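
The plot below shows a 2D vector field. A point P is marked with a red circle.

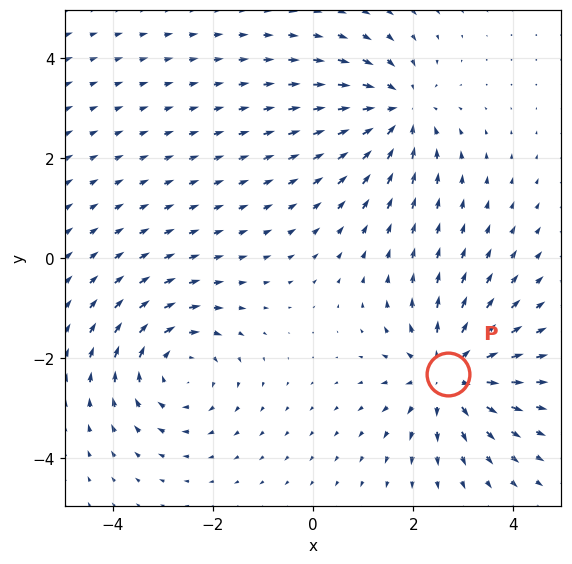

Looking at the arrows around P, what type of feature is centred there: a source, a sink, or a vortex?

At P (2.7, -2.3) the arrows spread outward. Divergence about +4, curl ≈0 — positive divergence with near-zero curl is a source.

source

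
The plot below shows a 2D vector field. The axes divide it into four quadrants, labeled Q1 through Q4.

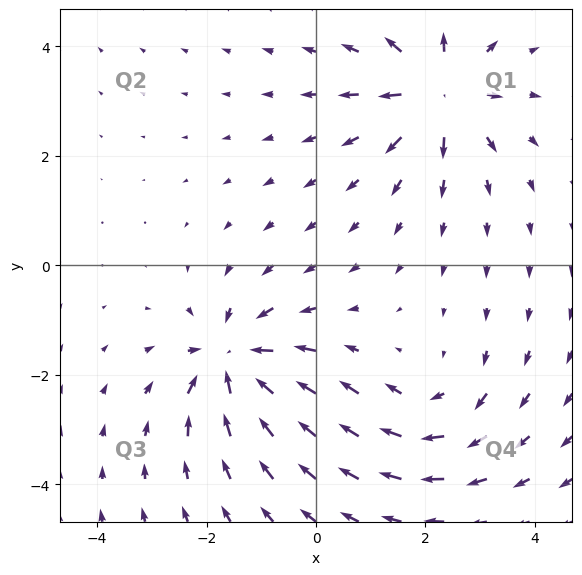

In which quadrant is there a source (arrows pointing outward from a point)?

Q1

The source sits at approximately (2.2, 3.2), which lies in quadrant Q1. The divergence there is about +6, positive as expected for a source.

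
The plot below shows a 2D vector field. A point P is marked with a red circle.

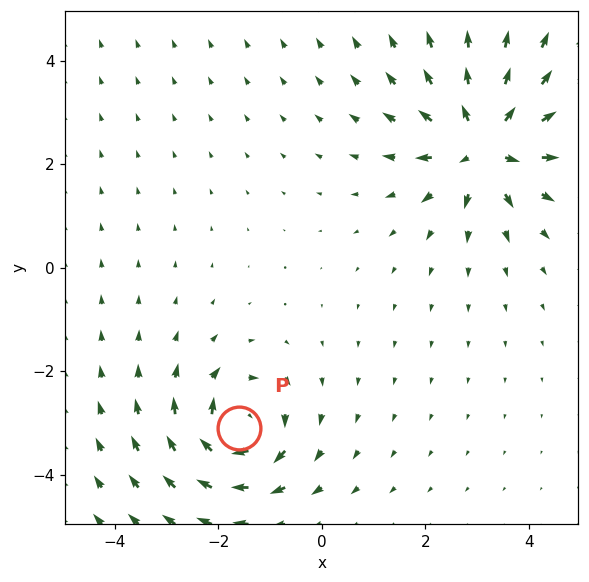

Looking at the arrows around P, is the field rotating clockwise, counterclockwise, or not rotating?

Near P at (-1.6, -3.1) the arrows circulate clockwise. The curl (z-component) there is about -5; negative curl means clockwise rotation.

clockwise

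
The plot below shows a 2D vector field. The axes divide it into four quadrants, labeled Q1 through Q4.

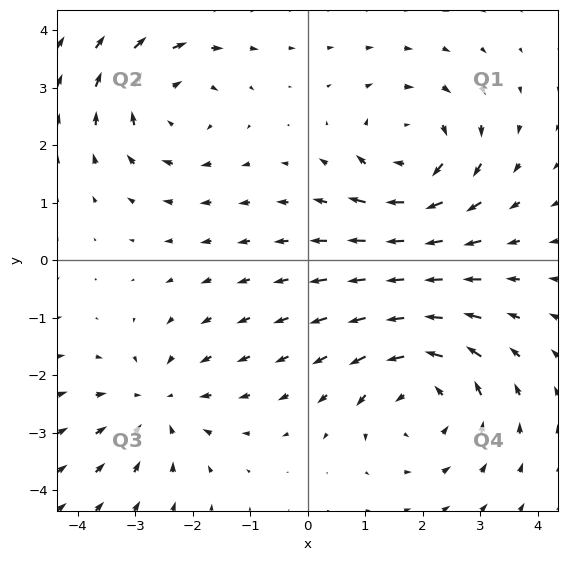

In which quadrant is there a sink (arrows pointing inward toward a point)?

The sink sits at approximately (-2.6, -2.5), which lies in quadrant Q3. The divergence there is about -4, negative as expected for a sink.

Q3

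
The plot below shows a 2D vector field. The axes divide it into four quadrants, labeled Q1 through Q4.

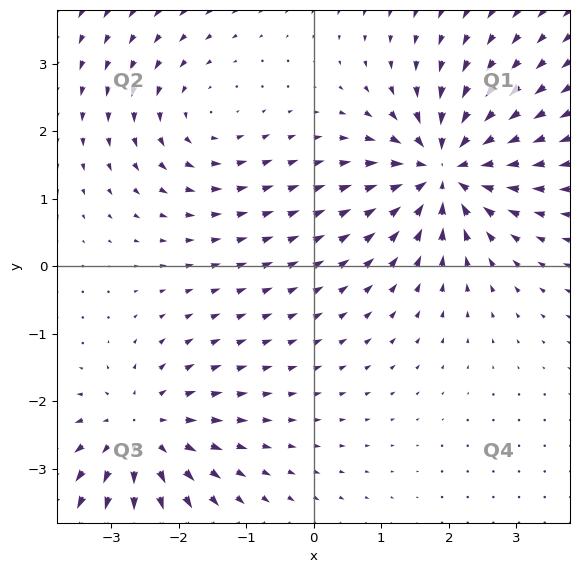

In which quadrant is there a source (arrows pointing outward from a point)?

Q3

The source sits at approximately (-2.6, -2.5), which lies in quadrant Q3. The divergence there is about +4, positive as expected for a source.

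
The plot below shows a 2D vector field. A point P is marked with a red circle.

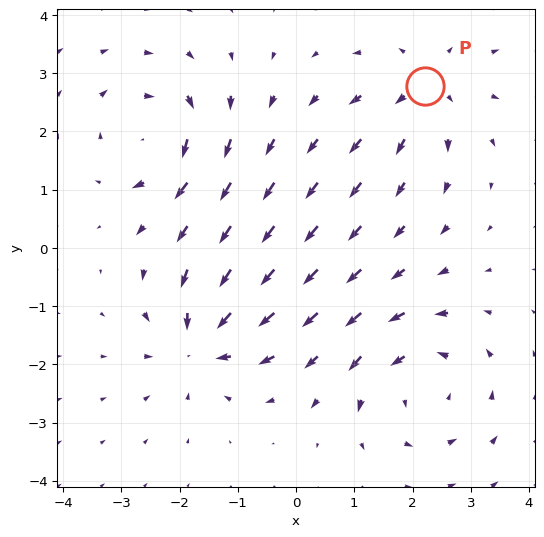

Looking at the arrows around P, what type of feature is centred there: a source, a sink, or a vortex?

At P (2.2, 2.8) the arrows spread outward. Divergence about +4, curl ≈0 — positive divergence with near-zero curl is a source.

source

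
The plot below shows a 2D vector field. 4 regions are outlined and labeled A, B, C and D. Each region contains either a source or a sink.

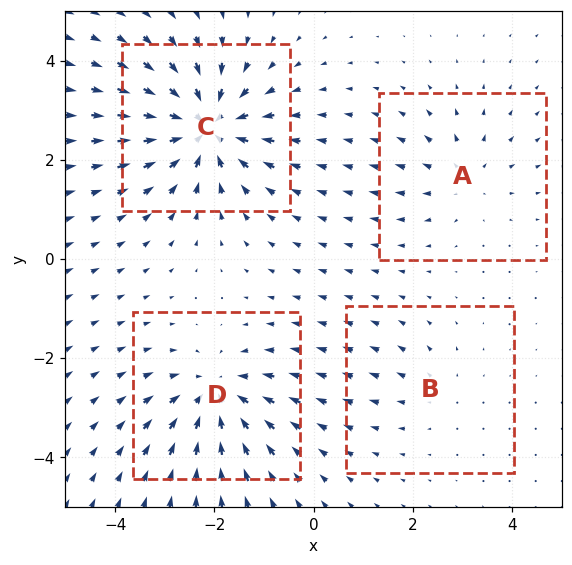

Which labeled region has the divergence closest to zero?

Divergence at each region's feature centre — A: about +3, B: about +2, C: about -8, D: about -6. Region B is closest to zero.

B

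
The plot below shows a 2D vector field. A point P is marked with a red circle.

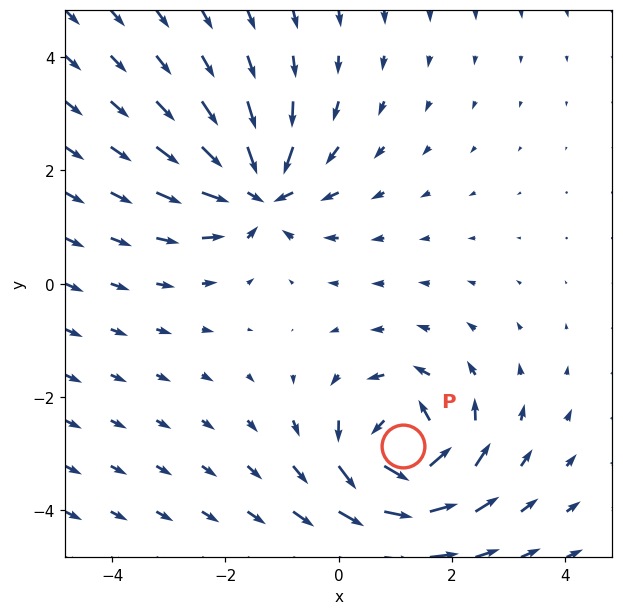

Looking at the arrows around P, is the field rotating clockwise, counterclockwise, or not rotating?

Near P at (1.1, -2.9) the arrows circulate counterclockwise. The curl (z-component) there is about +5; positive curl means counterclockwise rotation.

counterclockwise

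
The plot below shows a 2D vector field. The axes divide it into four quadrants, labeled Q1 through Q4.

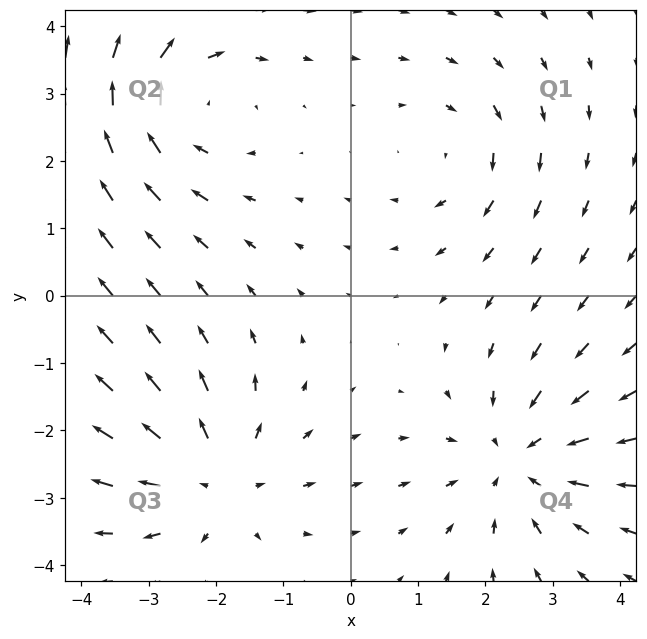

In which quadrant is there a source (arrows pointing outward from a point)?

Q3

The source sits at approximately (-2.0, -2.7), which lies in quadrant Q3. The divergence there is about +4, positive as expected for a source.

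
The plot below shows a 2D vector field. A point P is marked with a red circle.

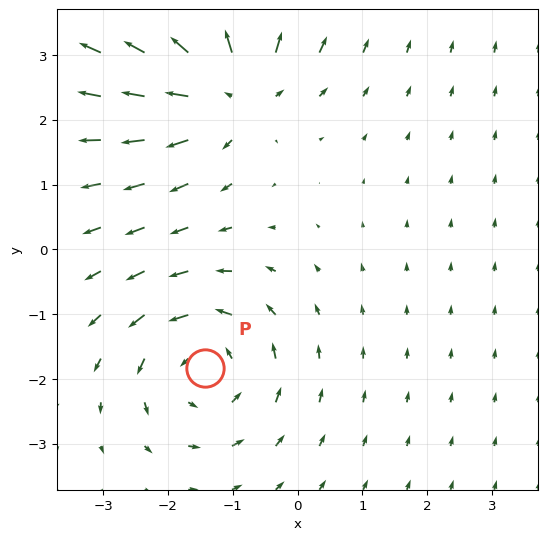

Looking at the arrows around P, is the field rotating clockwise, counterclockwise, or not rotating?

counterclockwise

Near P at (-1.4, -1.8) the arrows circulate counterclockwise. The curl (z-component) there is about +4; positive curl means counterclockwise rotation.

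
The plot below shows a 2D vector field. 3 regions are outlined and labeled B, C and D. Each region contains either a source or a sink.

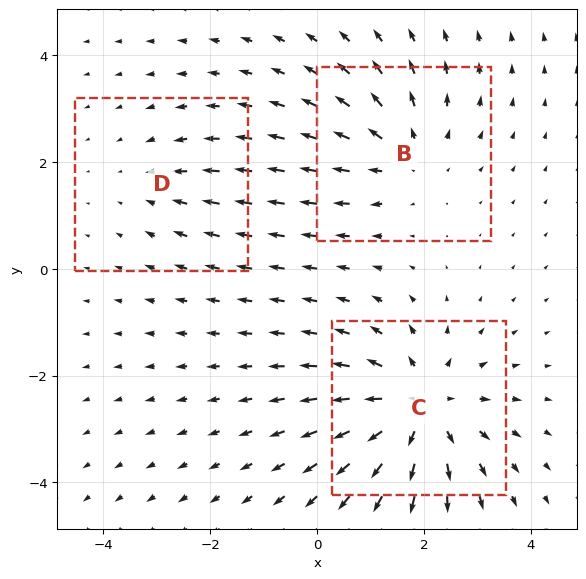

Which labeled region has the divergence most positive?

C

Divergence at each region's feature centre — B: about +3, C: about +4, D: about -2. Region C is most positive.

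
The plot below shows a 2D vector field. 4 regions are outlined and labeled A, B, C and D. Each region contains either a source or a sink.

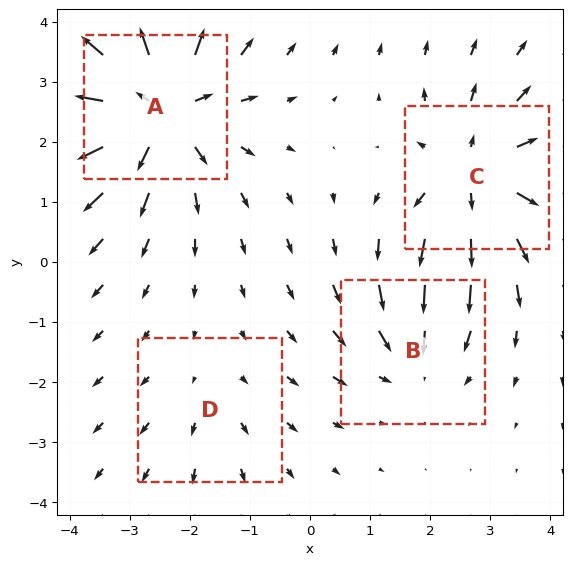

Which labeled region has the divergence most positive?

Divergence at each region's feature centre — A: about +7, B: about -3, C: about +5, D: about +2. Region A is most positive.

A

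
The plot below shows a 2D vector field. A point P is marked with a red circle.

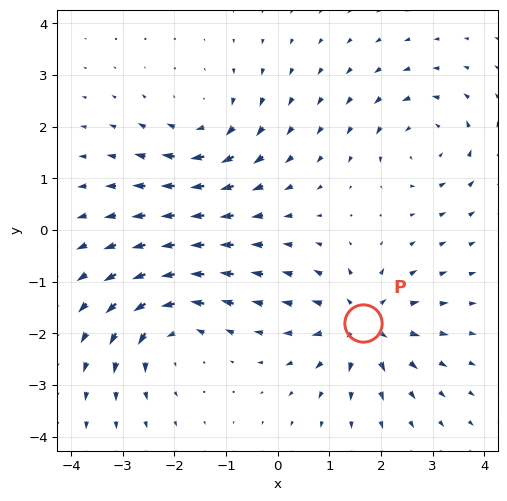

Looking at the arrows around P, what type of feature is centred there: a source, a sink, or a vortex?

At P (1.6, -1.8) the arrows spread outward. Divergence about +6, curl ≈0 — positive divergence with near-zero curl is a source.

source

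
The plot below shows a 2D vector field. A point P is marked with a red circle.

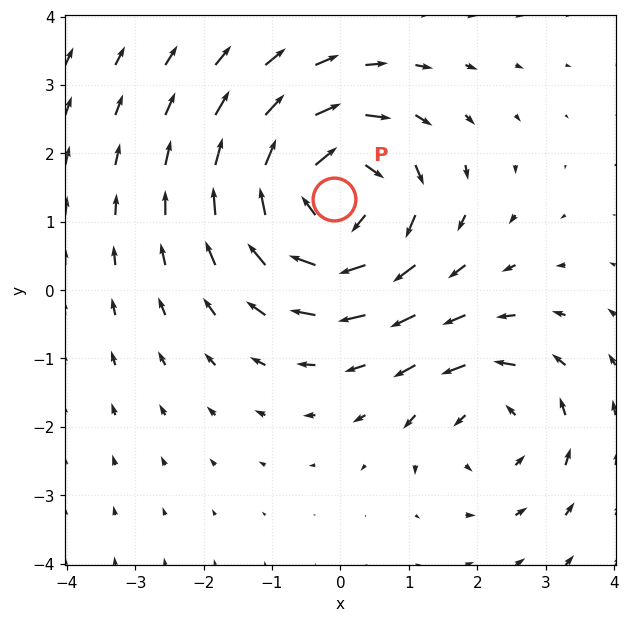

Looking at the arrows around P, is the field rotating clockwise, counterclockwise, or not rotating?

Near P at (-0.1, 1.3) the arrows circulate clockwise. The curl (z-component) there is about -4; negative curl means clockwise rotation.

clockwise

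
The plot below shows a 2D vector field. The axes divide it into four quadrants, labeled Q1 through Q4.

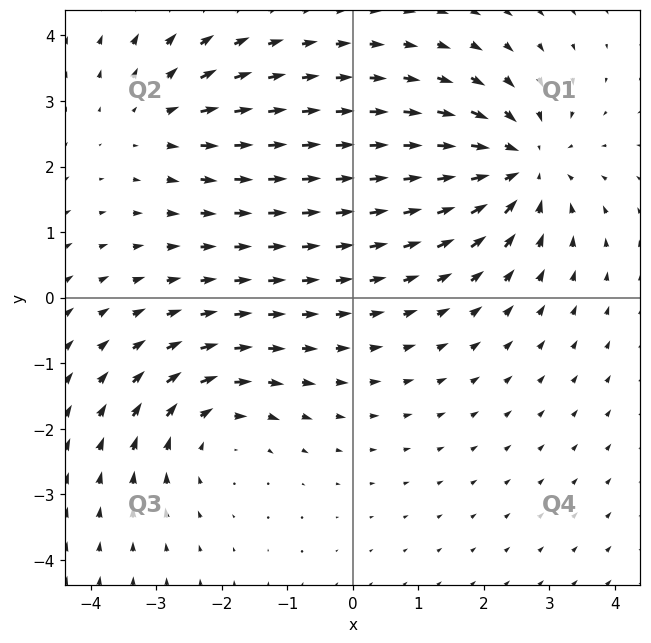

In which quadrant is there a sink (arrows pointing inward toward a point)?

The sink sits at approximately (2.6, 2.0), which lies in quadrant Q1. The divergence there is about -5, negative as expected for a sink.

Q1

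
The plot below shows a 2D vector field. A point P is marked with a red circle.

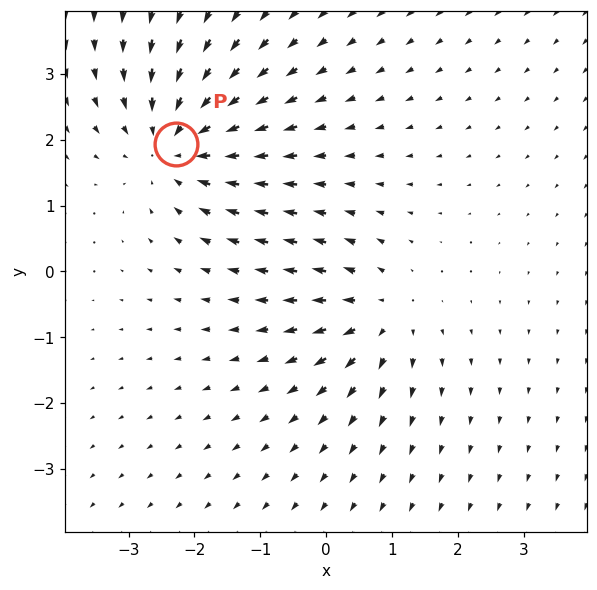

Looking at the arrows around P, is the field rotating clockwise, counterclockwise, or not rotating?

Near P at (-2.3, 1.9) the arrows show no circulation. The curl there is ≈0.

not rotating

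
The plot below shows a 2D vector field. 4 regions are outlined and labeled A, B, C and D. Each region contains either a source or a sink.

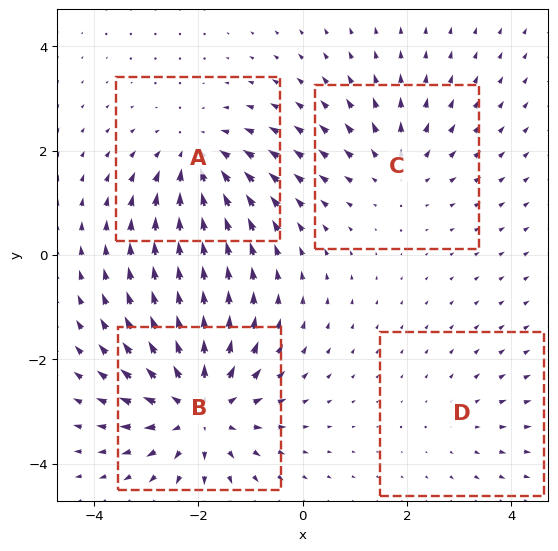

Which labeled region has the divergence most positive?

B

Divergence at each region's feature centre — A: about -4, B: about +6, C: about +3, D: about +2. Region B is most positive.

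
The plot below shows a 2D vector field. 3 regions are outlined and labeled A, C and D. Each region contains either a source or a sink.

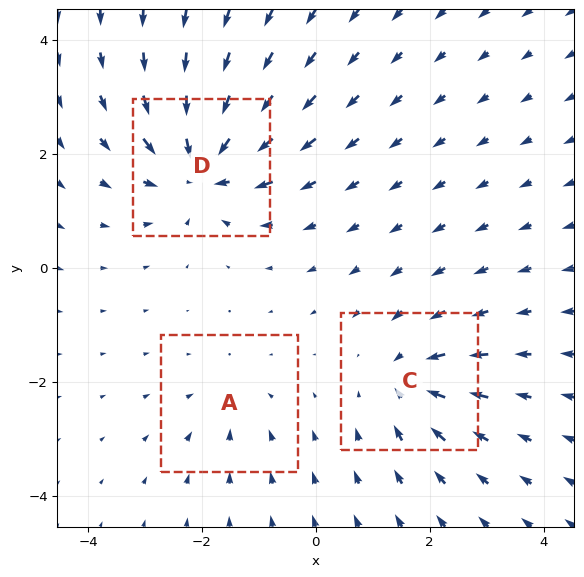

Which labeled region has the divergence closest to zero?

Divergence at each region's feature centre — A: about -2, C: about -4, D: about -6. Region A is closest to zero.

A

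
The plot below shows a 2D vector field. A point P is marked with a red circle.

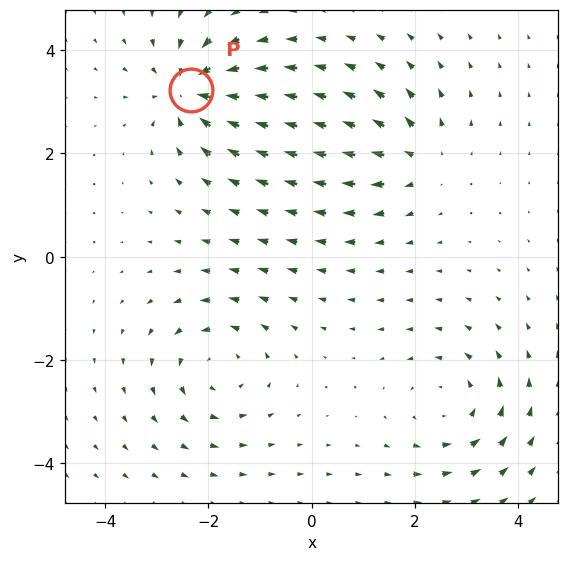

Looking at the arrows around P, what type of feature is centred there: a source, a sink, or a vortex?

sink

At P (-2.3, 3.2) the arrows converge inward. Divergence about -7, curl ≈0 — negative divergence with near-zero curl is a sink.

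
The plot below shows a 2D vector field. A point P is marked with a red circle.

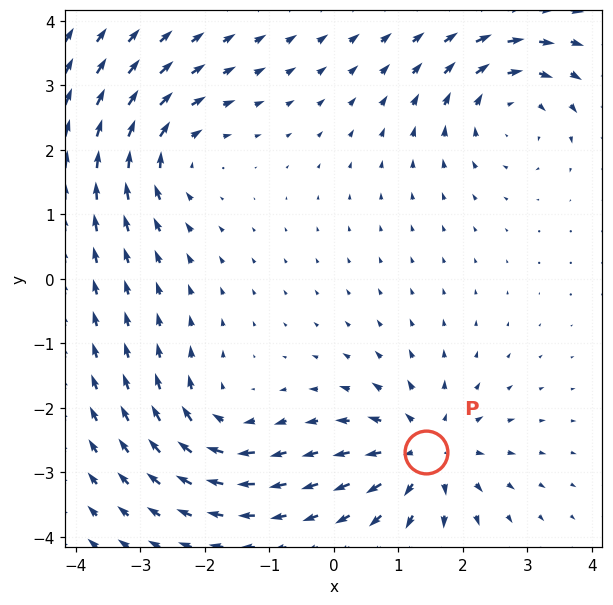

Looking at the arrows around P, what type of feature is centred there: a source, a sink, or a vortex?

source

At P (1.4, -2.7) the arrows spread outward. Divergence about +6, curl ≈0 — positive divergence with near-zero curl is a source.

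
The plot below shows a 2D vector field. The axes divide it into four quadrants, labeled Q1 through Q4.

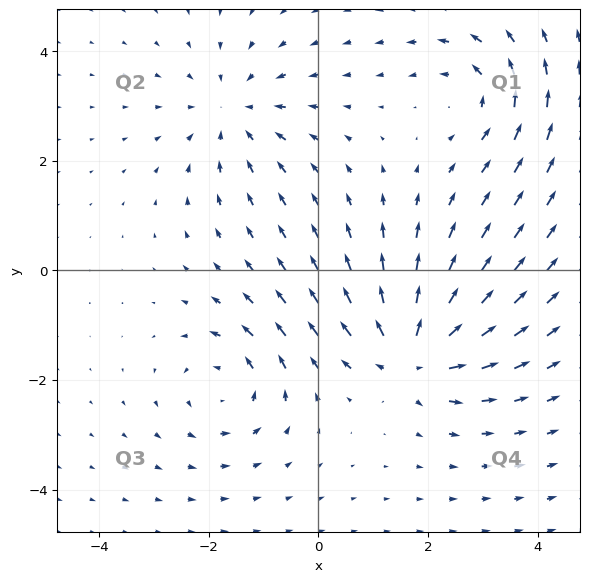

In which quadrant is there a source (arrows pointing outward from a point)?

Q4

The source sits at approximately (1.7, -1.5), which lies in quadrant Q4. The divergence there is about +6, positive as expected for a source.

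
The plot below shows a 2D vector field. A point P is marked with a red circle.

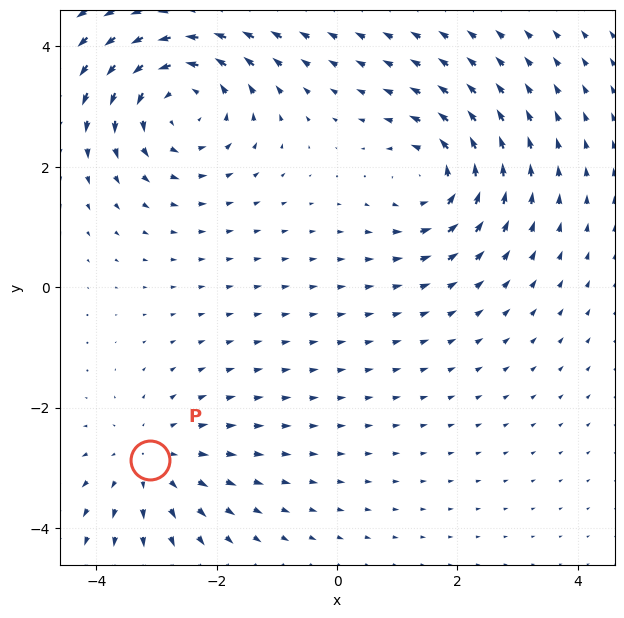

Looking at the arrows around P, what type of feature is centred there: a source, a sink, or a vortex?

source

At P (-3.1, -2.9) the arrows spread outward. Divergence about +3, curl ≈0 — positive divergence with near-zero curl is a source.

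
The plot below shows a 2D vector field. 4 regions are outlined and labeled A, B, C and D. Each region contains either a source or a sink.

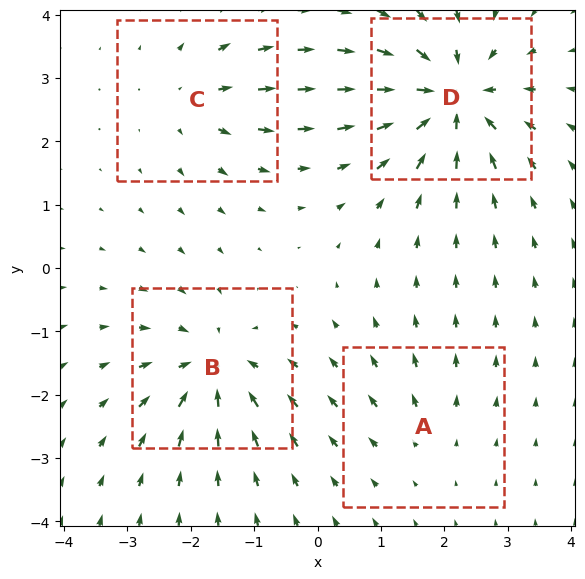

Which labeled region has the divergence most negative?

D

Divergence at each region's feature centre — A: about +2, B: about -6, C: about +4, D: about -8. Region D is most negative.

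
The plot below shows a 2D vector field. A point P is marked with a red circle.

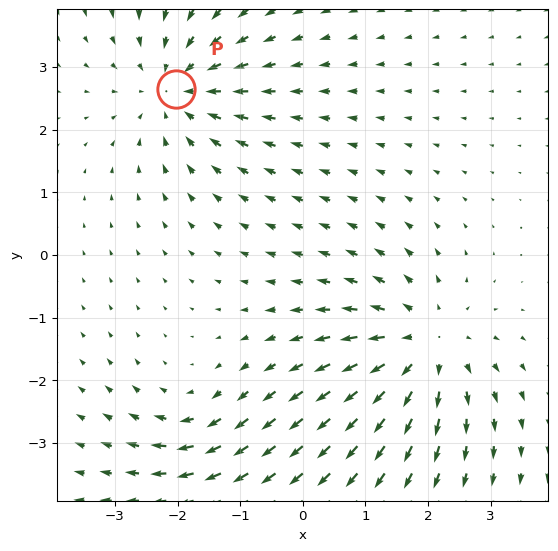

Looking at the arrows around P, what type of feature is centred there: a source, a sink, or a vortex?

sink

At P (-2.0, 2.7) the arrows converge inward. Divergence about -4, curl ≈0 — negative divergence with near-zero curl is a sink.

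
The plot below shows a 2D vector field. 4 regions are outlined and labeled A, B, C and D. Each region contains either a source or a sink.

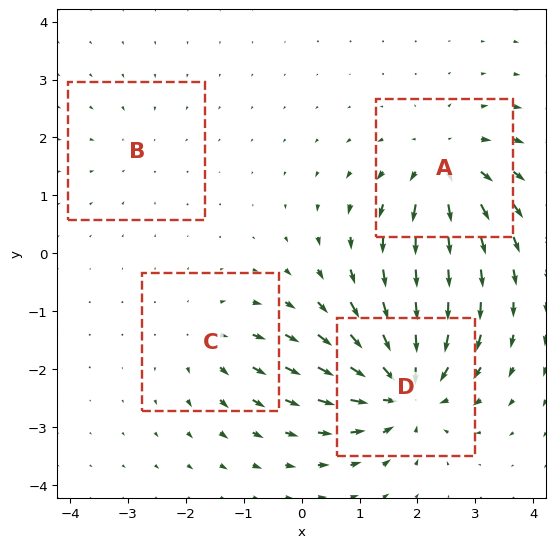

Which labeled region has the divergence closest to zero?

B

Divergence at each region's feature centre — A: about +6, B: about -2, C: about +4, D: about -8. Region B is closest to zero.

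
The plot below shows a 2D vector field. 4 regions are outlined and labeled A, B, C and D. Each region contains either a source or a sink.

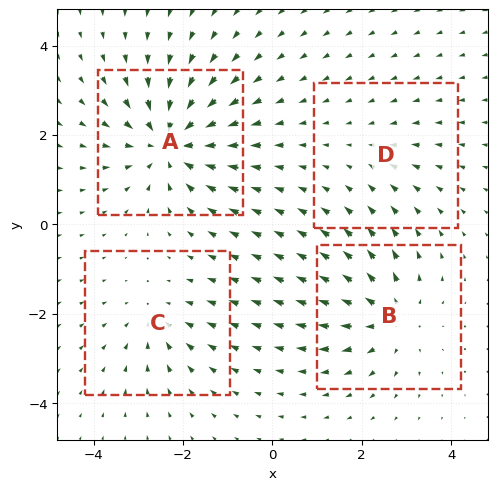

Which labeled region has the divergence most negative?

A

Divergence at each region's feature centre — A: about -6, B: about +5, C: about -3, D: about -2. Region A is most negative.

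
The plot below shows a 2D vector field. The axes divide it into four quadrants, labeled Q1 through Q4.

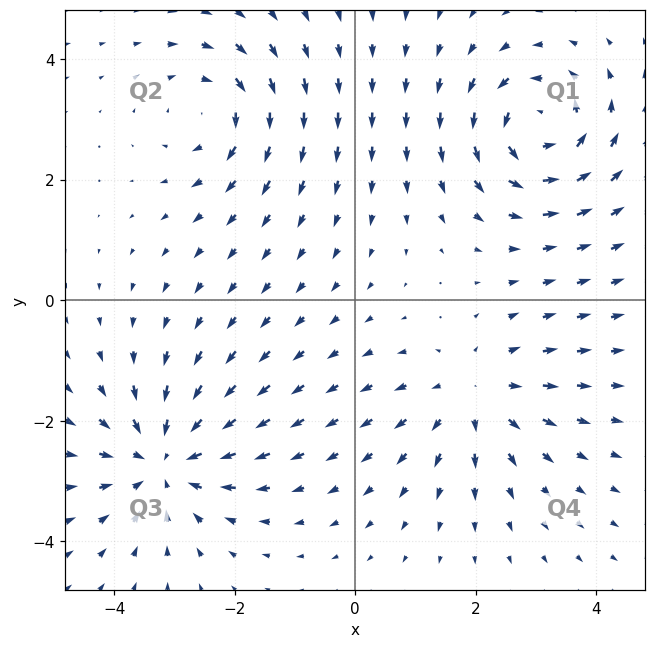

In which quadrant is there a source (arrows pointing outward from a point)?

The source sits at approximately (2.0, -1.6), which lies in quadrant Q4. The divergence there is about +4, positive as expected for a source.

Q4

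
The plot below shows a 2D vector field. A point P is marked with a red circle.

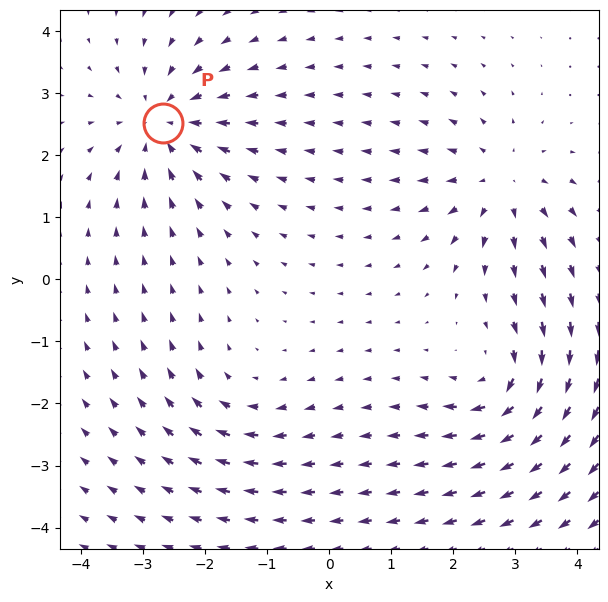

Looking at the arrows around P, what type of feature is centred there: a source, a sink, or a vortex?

sink

At P (-2.7, 2.5) the arrows converge inward. Divergence about -5, curl ≈0 — negative divergence with near-zero curl is a sink.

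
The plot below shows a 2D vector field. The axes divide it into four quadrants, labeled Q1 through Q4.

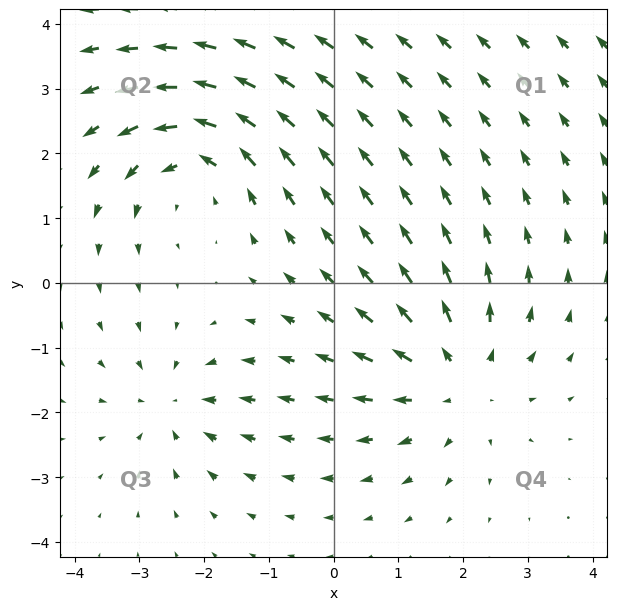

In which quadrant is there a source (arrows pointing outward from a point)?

Q4

The source sits at approximately (1.9, -1.5), which lies in quadrant Q4. The divergence there is about +4, positive as expected for a source.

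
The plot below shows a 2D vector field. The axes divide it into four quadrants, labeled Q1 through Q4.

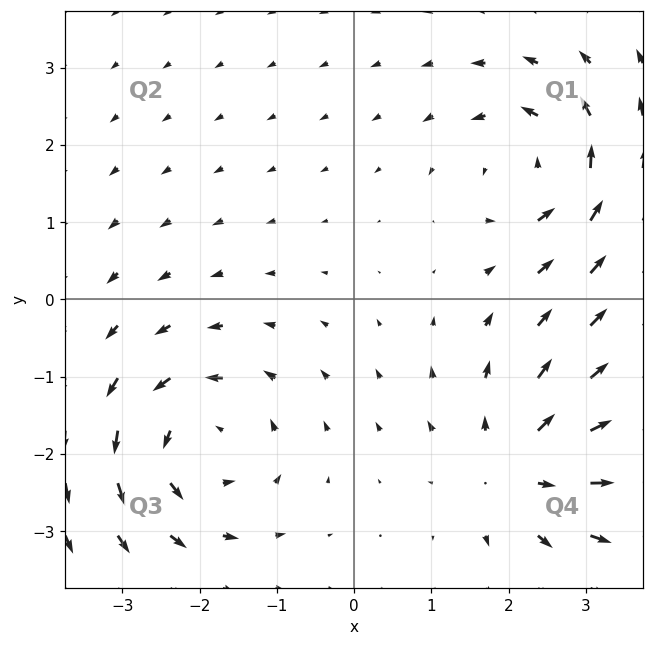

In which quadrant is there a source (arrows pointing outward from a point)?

Q4

The source sits at approximately (2.1, -2.2), which lies in quadrant Q4. The divergence there is about +4, positive as expected for a source.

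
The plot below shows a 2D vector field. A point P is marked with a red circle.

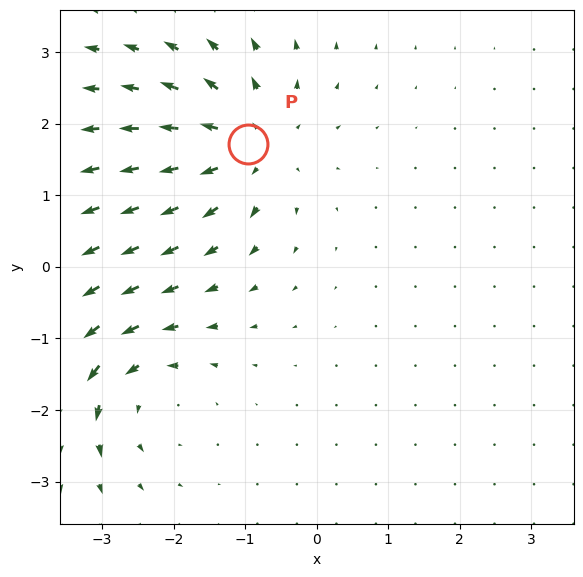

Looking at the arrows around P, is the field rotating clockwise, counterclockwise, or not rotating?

Near P at (-1.0, 1.7) the arrows show no circulation. The curl there is ≈0.

not rotating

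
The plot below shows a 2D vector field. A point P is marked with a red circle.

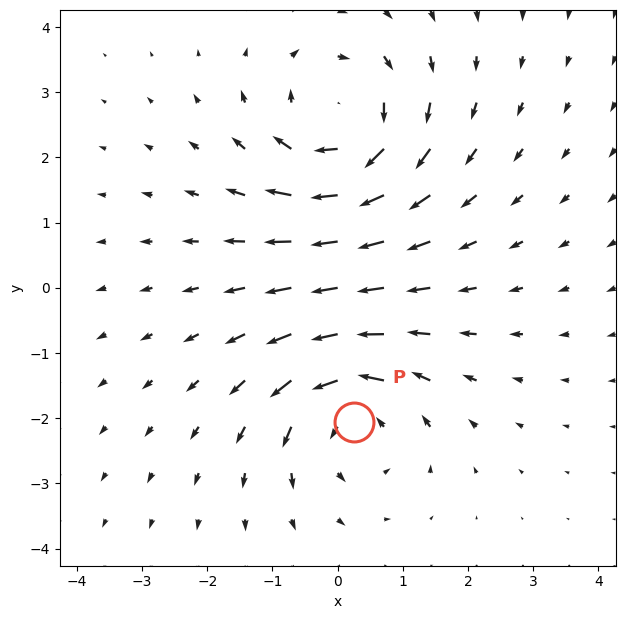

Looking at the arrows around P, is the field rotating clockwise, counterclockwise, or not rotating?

Near P at (0.2, -2.1) the arrows circulate counterclockwise. The curl (z-component) there is about +4; positive curl means counterclockwise rotation.

counterclockwise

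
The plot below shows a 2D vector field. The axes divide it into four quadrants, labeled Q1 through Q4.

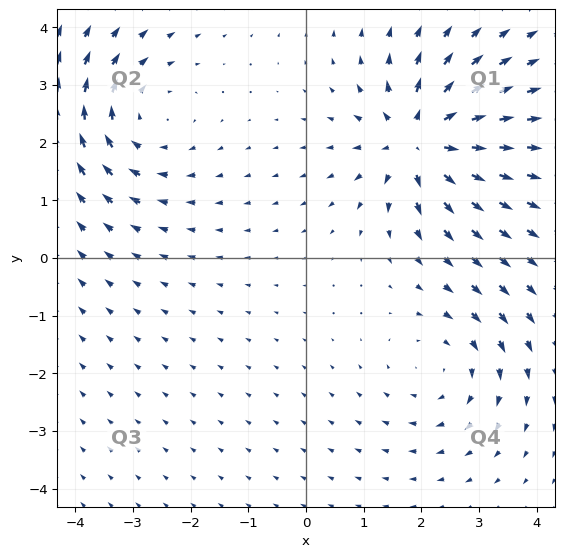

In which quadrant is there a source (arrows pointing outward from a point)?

Q1

The source sits at approximately (2.0, 2.0), which lies in quadrant Q1. The divergence there is about +5, positive as expected for a source.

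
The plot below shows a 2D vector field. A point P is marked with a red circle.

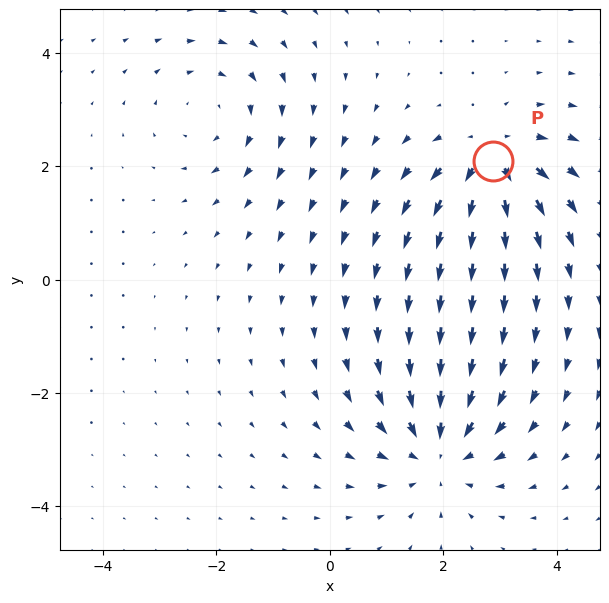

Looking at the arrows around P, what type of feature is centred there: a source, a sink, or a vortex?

source

At P (2.9, 2.1) the arrows spread outward. Divergence about +6, curl ≈0 — positive divergence with near-zero curl is a source.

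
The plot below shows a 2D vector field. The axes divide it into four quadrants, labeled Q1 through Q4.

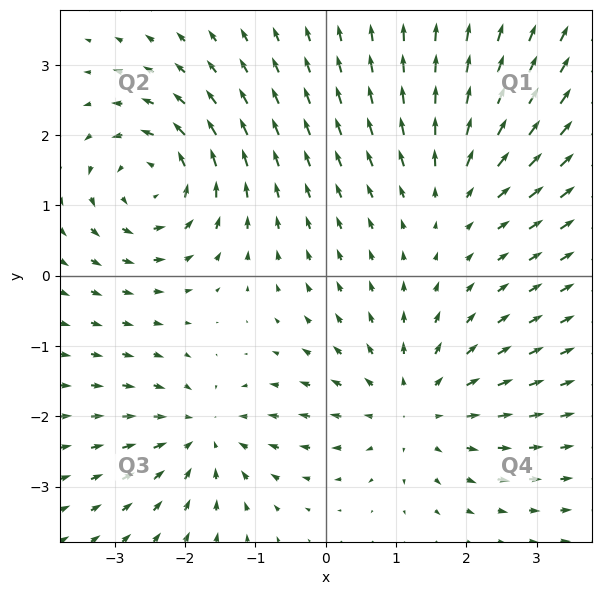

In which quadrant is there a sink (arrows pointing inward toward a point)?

The sink sits at approximately (-1.7, -2.3), which lies in quadrant Q3. The divergence there is about -4, negative as expected for a sink.

Q3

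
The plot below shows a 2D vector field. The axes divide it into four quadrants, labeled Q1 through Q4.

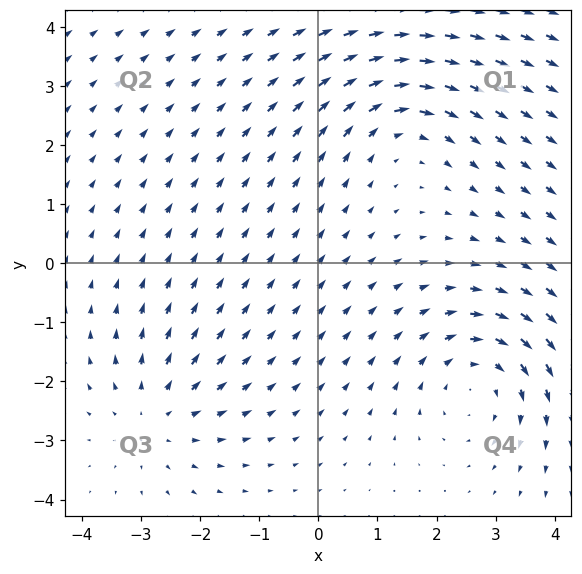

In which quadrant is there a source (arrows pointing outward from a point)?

Q3

The source sits at approximately (-2.8, -2.6), which lies in quadrant Q3. The divergence there is about +3, positive as expected for a source.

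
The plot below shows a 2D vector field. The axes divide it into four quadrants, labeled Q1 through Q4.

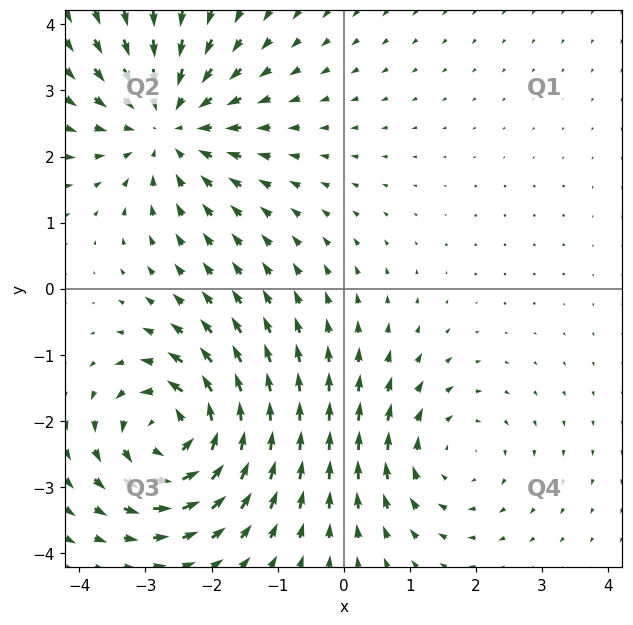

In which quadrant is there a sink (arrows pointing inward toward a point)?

The sink sits at approximately (-2.7, 2.5), which lies in quadrant Q2. The divergence there is about -3, negative as expected for a sink.

Q2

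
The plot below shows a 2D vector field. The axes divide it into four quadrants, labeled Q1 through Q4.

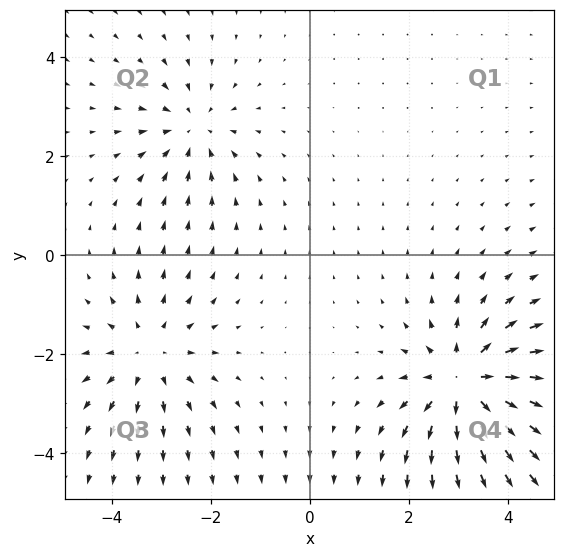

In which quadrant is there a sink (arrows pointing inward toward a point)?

The sink sits at approximately (-2.4, 2.5), which lies in quadrant Q2. The divergence there is about -3, negative as expected for a sink.

Q2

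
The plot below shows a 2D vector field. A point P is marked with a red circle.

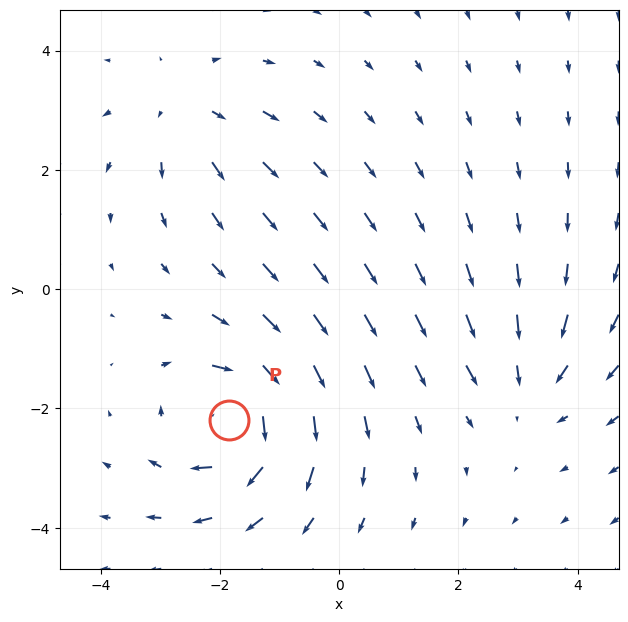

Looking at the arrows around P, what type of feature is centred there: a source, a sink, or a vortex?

vortex

At P (-1.8, -2.2) the arrows circulate clockwise. Divergence ≈0, curl about -6 — near-zero divergence with nonzero curl is a vortex.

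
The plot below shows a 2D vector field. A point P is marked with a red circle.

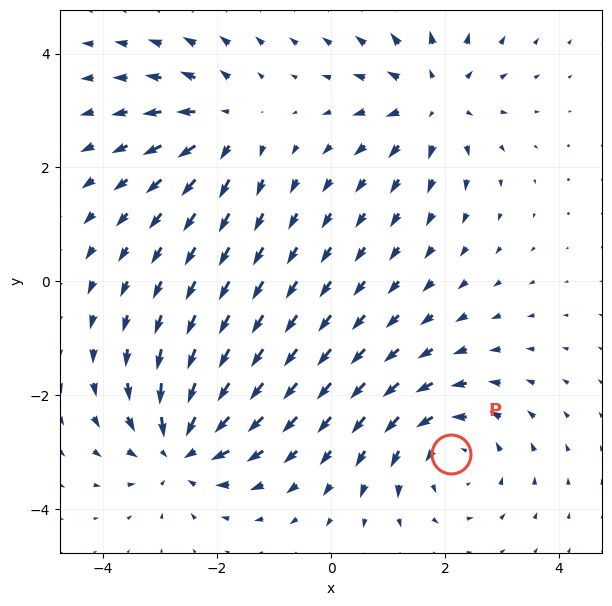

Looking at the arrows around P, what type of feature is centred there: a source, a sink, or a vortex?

vortex

At P (2.1, -3.0) the arrows circulate counterclockwise. Divergence ≈0, curl about +4 — near-zero divergence with nonzero curl is a vortex.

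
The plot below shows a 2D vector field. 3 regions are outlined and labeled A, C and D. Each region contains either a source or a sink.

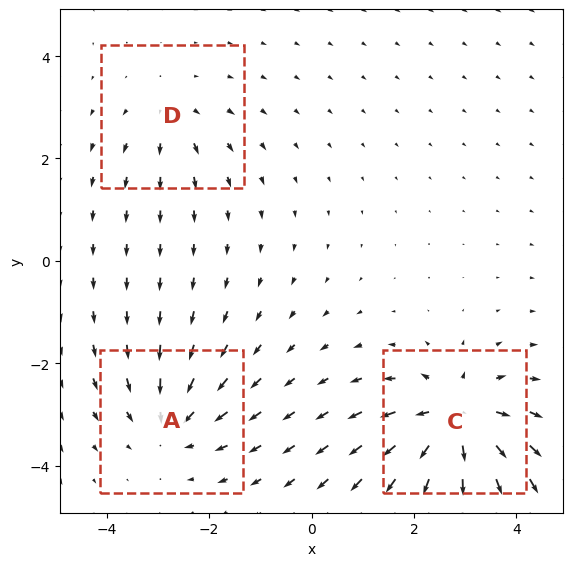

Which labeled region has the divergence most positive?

C

Divergence at each region's feature centre — A: about -3, C: about +6, D: about +2. Region C is most positive.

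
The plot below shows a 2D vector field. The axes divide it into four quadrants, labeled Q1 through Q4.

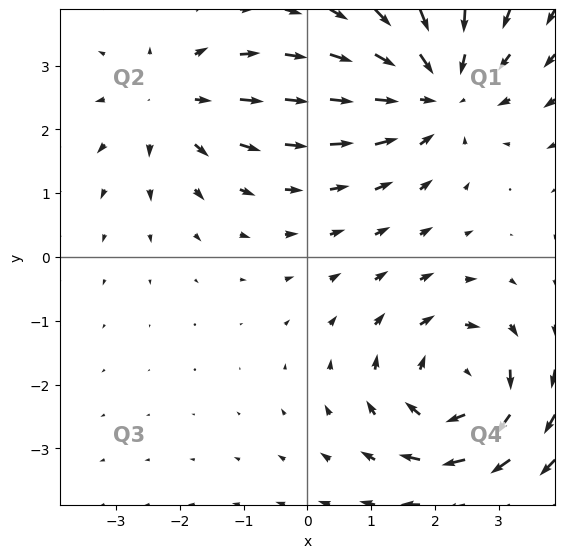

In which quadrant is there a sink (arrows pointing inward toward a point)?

Q1

The sink sits at approximately (2.0, 2.6), which lies in quadrant Q1. The divergence there is about -4, negative as expected for a sink.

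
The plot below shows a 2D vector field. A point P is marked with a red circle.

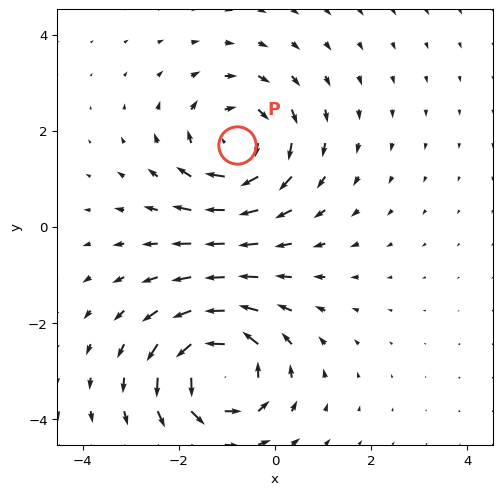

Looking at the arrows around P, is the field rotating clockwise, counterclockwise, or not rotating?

clockwise

Near P at (-0.8, 1.7) the arrows circulate clockwise. The curl (z-component) there is about -4; negative curl means clockwise rotation.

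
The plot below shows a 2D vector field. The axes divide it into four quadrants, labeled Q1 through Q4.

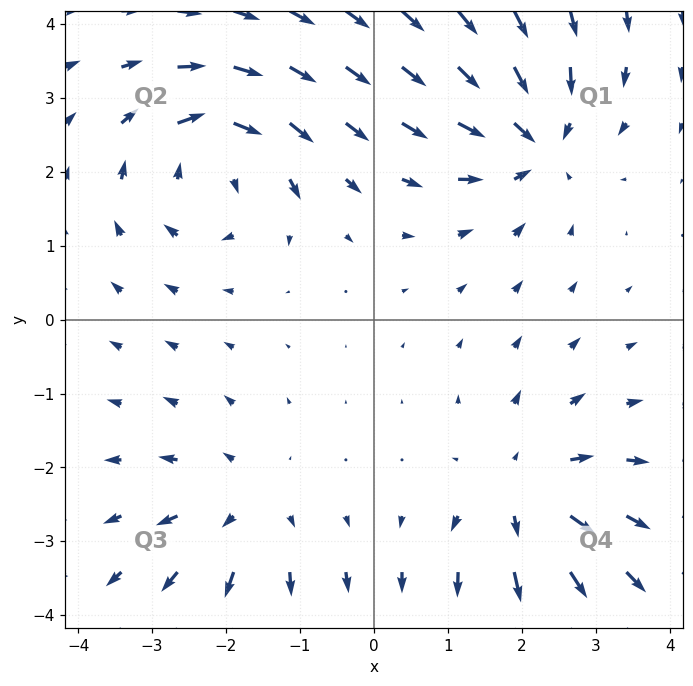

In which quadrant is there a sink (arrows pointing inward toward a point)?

Q1

The sink sits at approximately (2.2, 2.4), which lies in quadrant Q1. The divergence there is about -5, negative as expected for a sink.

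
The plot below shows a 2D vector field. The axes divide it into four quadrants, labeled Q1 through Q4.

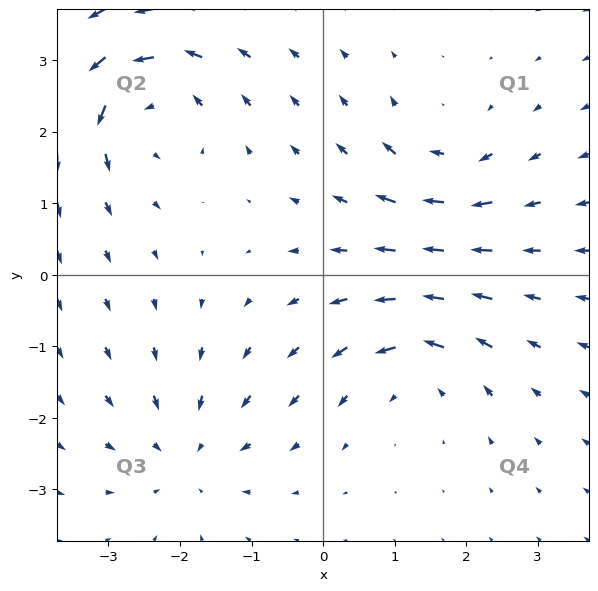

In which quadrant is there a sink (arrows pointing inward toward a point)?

Q3

The sink sits at approximately (-1.9, -2.5), which lies in quadrant Q3. The divergence there is about -3, negative as expected for a sink.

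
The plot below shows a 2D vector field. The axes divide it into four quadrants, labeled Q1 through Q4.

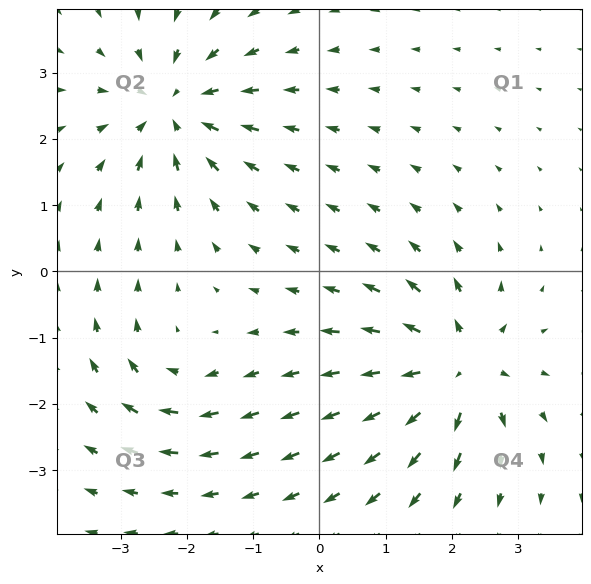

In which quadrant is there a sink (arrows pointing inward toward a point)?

The sink sits at approximately (-2.2, 2.5), which lies in quadrant Q2. The divergence there is about -5, negative as expected for a sink.

Q2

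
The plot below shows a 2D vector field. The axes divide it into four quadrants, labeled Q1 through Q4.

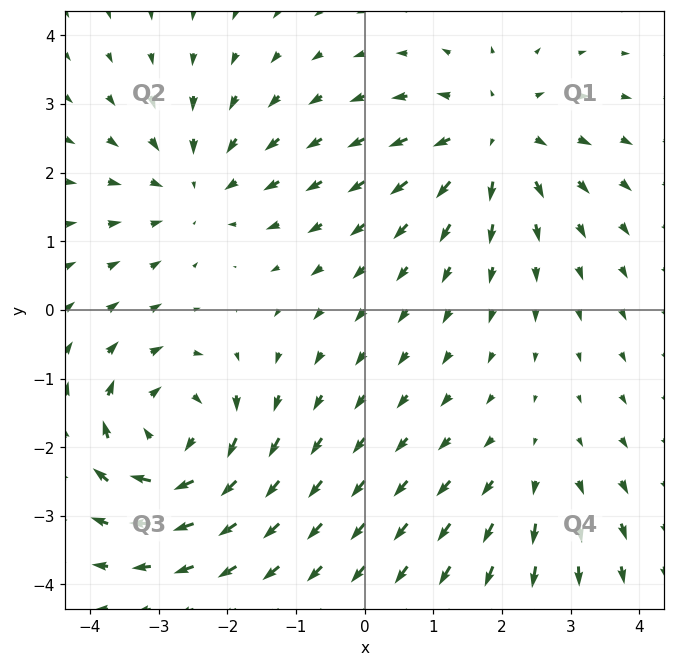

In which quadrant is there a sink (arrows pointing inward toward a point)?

Q2

The sink sits at approximately (-2.4, 1.8), which lies in quadrant Q2. The divergence there is about -3, negative as expected for a sink.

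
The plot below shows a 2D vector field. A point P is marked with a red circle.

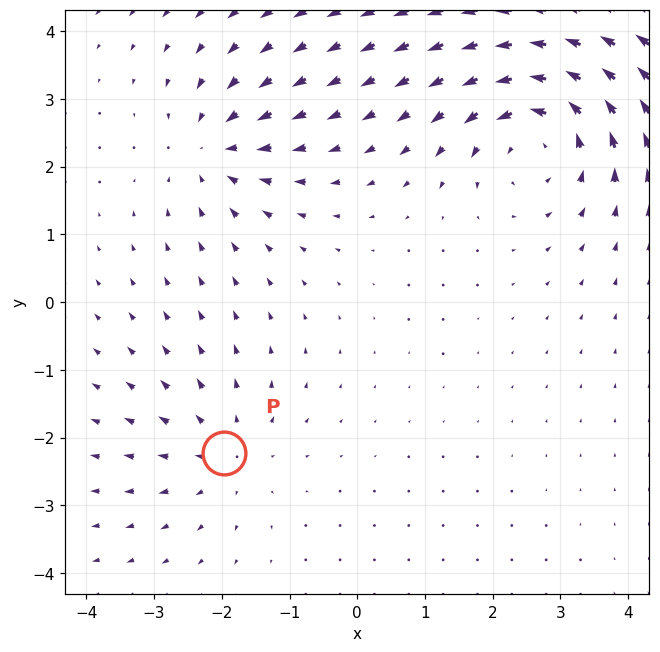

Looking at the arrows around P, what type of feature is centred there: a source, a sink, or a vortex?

source

At P (-2.0, -2.2) the arrows spread outward. Divergence about +3, curl ≈0 — positive divergence with near-zero curl is a source.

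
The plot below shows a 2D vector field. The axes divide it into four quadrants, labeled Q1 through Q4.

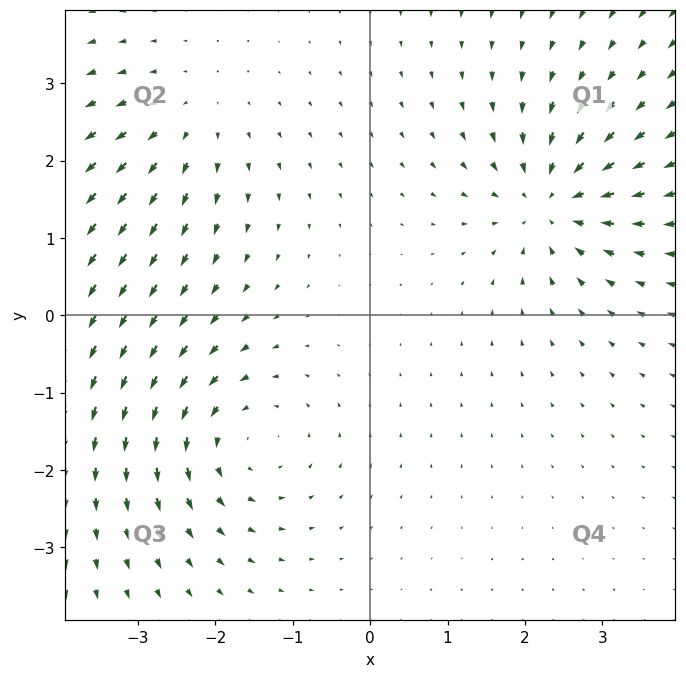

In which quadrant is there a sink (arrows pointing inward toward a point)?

Q1

The sink sits at approximately (2.3, 1.5), which lies in quadrant Q1. The divergence there is about -5, negative as expected for a sink.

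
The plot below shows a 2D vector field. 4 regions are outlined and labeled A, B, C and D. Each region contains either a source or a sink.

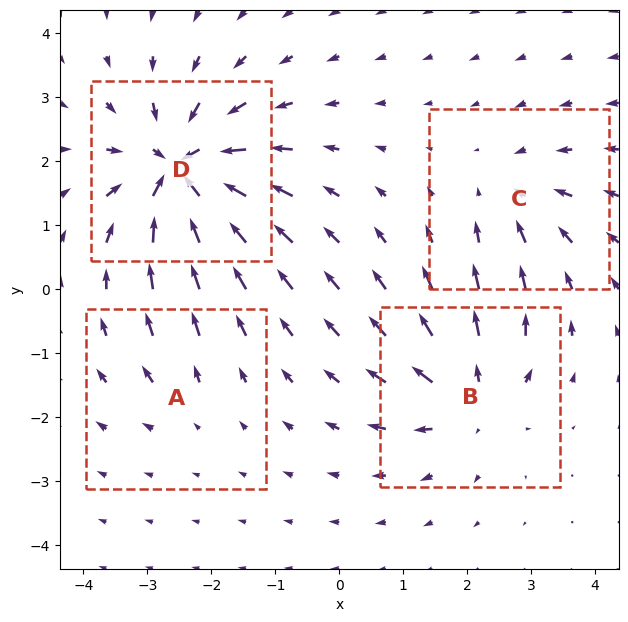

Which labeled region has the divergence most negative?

Divergence at each region's feature centre — A: about +2, B: about +6, C: about -4, D: about -9. Region D is most negative.

D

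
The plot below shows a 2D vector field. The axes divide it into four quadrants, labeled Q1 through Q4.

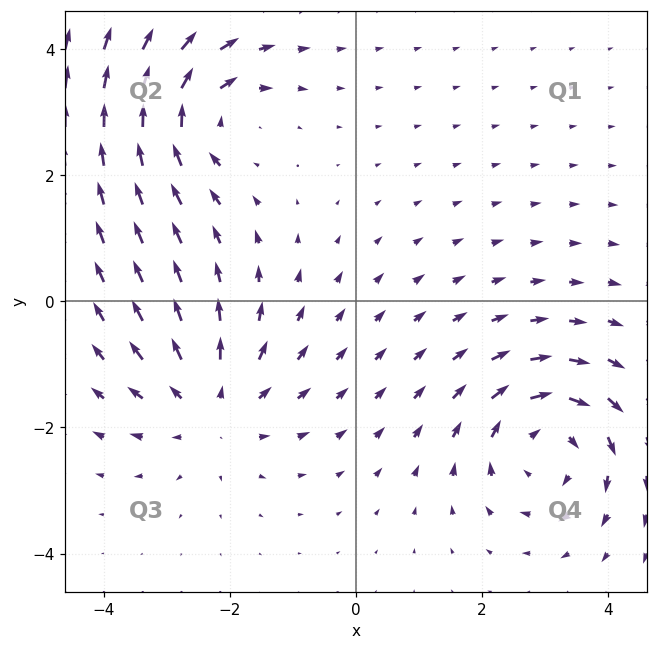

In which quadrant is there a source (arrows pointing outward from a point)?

The source sits at approximately (-2.3, -1.7), which lies in quadrant Q3. The divergence there is about +3, positive as expected for a source.

Q3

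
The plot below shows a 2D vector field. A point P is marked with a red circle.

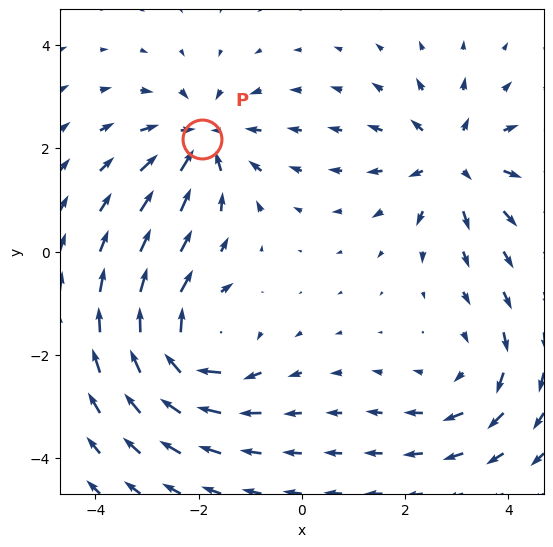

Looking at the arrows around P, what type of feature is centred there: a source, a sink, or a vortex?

sink

At P (-1.9, 2.2) the arrows converge inward. Divergence about -5, curl ≈0 — negative divergence with near-zero curl is a sink.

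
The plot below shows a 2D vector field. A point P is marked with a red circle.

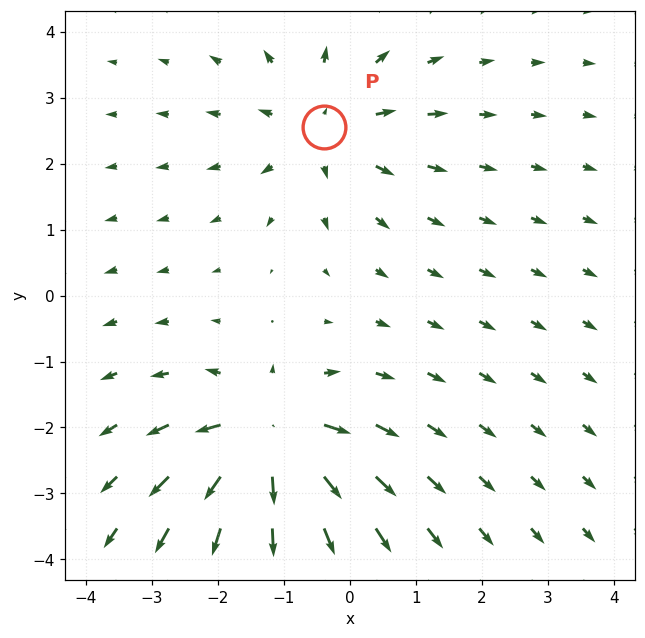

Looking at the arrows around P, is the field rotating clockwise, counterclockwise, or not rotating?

not rotating

Near P at (-0.4, 2.6) the arrows show no circulation. The curl there is ≈0.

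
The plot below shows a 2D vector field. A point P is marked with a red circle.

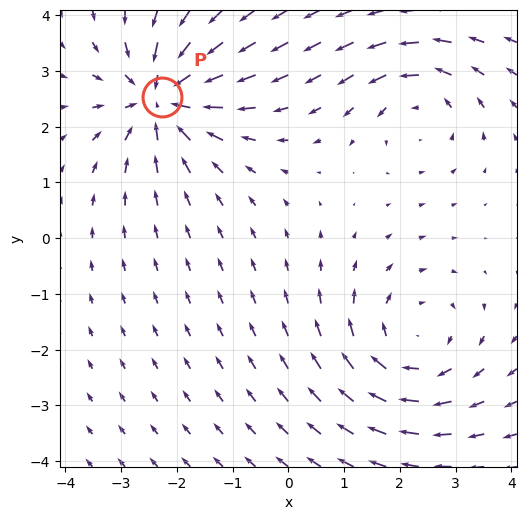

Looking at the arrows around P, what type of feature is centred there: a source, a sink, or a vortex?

At P (-2.3, 2.5) the arrows converge inward. Divergence about -4, curl ≈0 — negative divergence with near-zero curl is a sink.

sink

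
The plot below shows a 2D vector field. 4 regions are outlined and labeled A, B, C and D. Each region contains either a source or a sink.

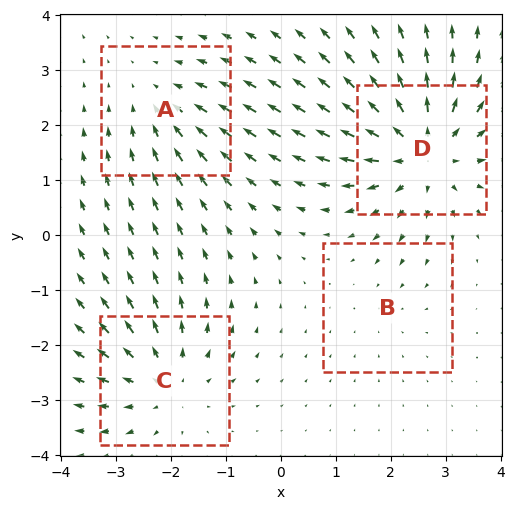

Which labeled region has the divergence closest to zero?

B

Divergence at each region's feature centre — A: about -3, B: about -2, C: about +4, D: about +6. Region B is closest to zero.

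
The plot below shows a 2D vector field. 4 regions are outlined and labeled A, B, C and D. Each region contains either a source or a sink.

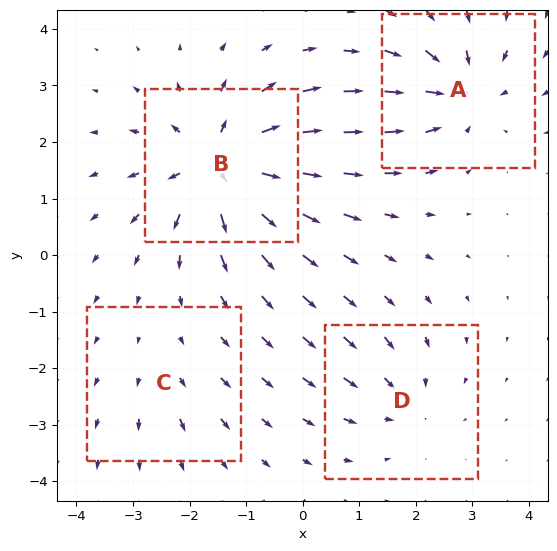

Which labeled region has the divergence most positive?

B

Divergence at each region's feature centre — A: about -5, B: about +8, C: about +2, D: about -4. Region B is most positive.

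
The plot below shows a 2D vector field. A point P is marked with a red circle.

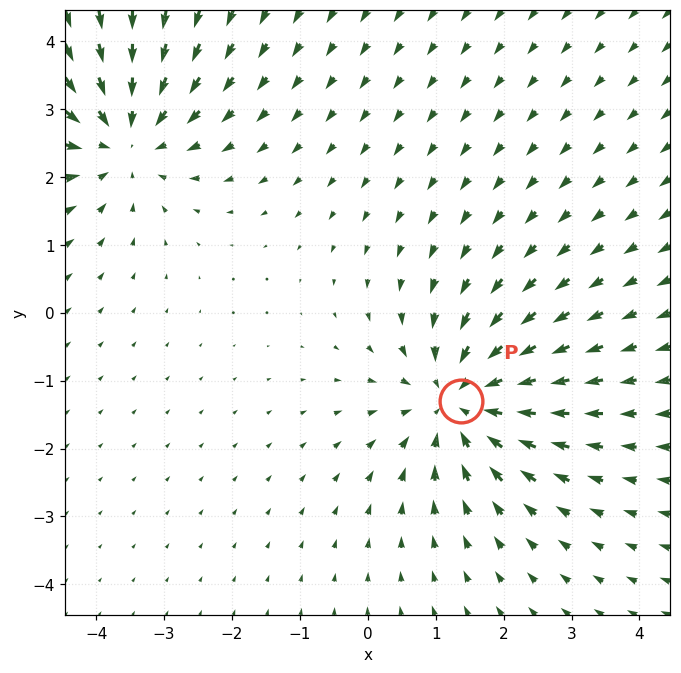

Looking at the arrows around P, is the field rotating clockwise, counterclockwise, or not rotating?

not rotating

Near P at (1.4, -1.3) the arrows show no circulation. The curl there is ≈0.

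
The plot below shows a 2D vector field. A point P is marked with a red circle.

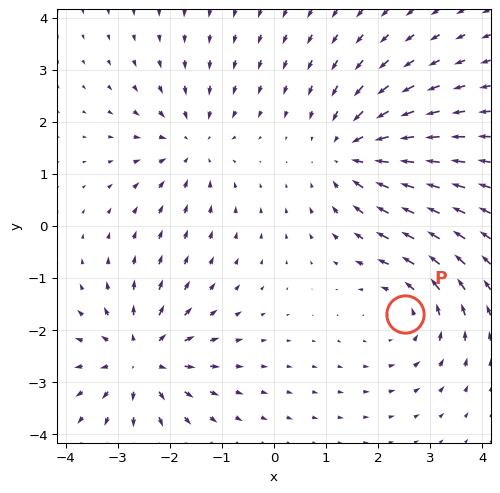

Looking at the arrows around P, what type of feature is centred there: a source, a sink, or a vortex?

vortex

At P (2.5, -1.7) the arrows circulate counterclockwise. Divergence ≈0, curl about +3 — near-zero divergence with nonzero curl is a vortex.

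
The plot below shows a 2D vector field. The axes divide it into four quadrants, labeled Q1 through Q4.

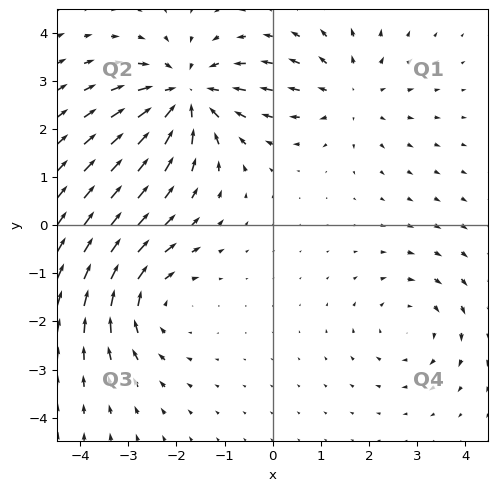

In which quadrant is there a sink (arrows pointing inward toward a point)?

Q2

The sink sits at approximately (-1.8, 2.7), which lies in quadrant Q2. The divergence there is about -5, negative as expected for a sink.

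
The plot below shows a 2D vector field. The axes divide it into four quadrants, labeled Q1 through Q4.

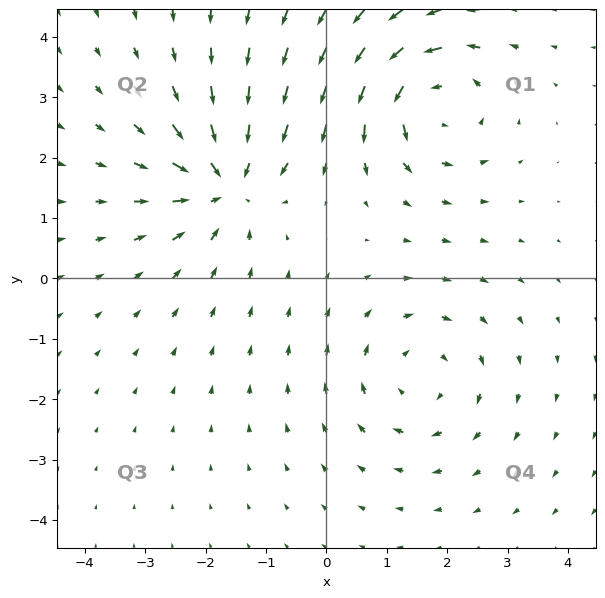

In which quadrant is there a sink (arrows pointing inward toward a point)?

Q2

The sink sits at approximately (-1.7, 1.6), which lies in quadrant Q2. The divergence there is about -4, negative as expected for a sink.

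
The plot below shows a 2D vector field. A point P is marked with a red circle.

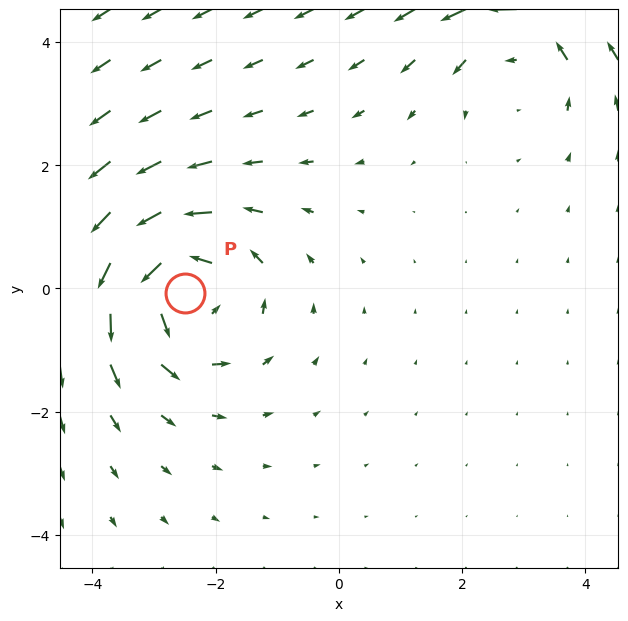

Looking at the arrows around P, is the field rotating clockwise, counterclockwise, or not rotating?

counterclockwise

Near P at (-2.5, -0.1) the arrows circulate counterclockwise. The curl (z-component) there is about +5; positive curl means counterclockwise rotation.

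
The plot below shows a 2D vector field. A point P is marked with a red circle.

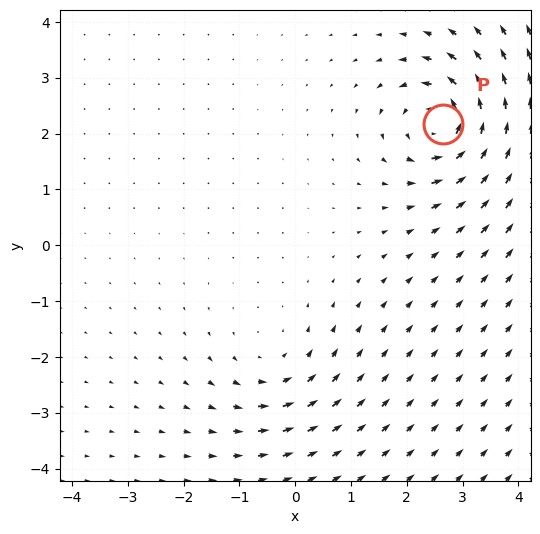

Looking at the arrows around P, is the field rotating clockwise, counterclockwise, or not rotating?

Near P at (2.6, 2.2) the arrows circulate counterclockwise. The curl (z-component) there is about +7; positive curl means counterclockwise rotation.

counterclockwise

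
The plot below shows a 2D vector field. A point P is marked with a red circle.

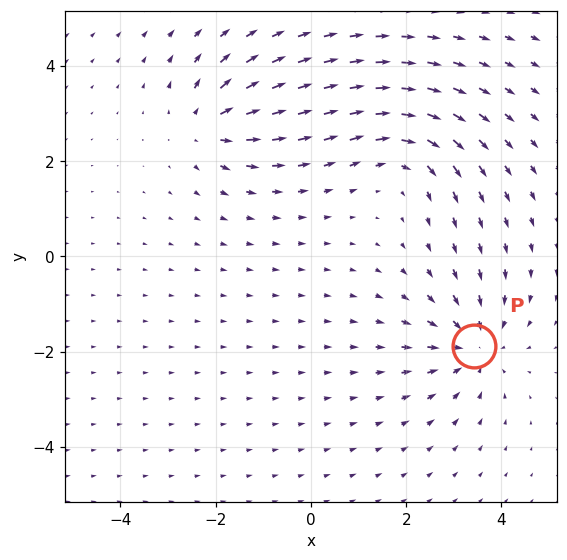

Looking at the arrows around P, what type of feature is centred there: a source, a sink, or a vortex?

At P (3.4, -1.9) the arrows converge inward. Divergence about -4, curl ≈0 — negative divergence with near-zero curl is a sink.

sink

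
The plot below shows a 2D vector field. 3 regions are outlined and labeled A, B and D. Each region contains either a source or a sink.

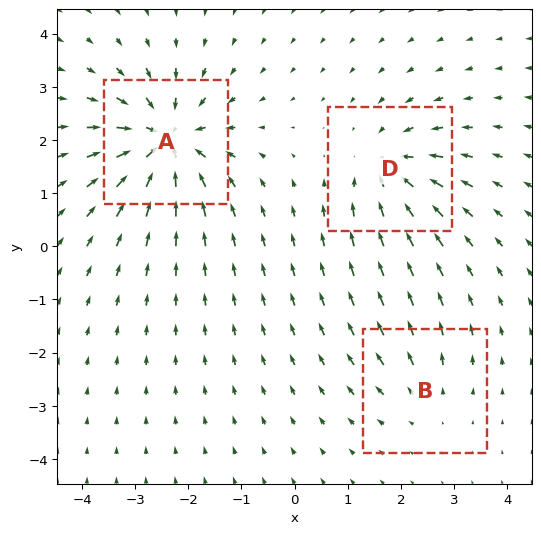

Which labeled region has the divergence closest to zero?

Divergence at each region's feature centre — A: about -6, B: about +2, D: about -4. Region B is closest to zero.

B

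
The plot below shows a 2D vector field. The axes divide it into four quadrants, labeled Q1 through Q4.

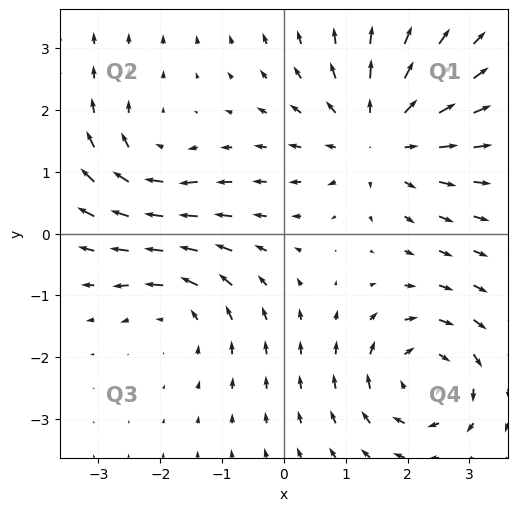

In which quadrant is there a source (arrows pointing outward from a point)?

The source sits at approximately (1.6, 1.6), which lies in quadrant Q1. The divergence there is about +4, positive as expected for a source.

Q1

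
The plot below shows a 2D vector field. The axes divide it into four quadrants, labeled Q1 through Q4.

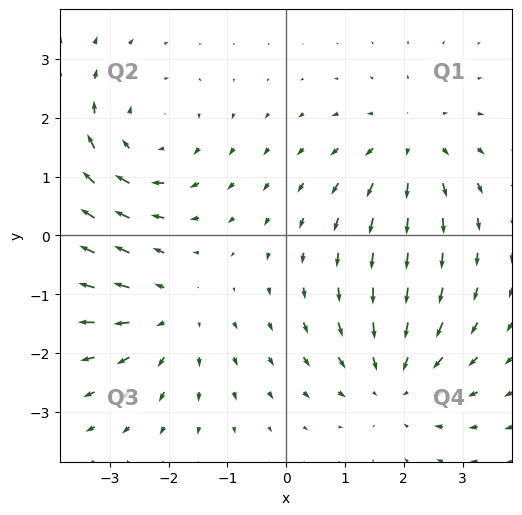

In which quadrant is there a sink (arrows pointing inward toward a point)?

Q4

The sink sits at approximately (1.9, -2.5), which lies in quadrant Q4. The divergence there is about -4, negative as expected for a sink.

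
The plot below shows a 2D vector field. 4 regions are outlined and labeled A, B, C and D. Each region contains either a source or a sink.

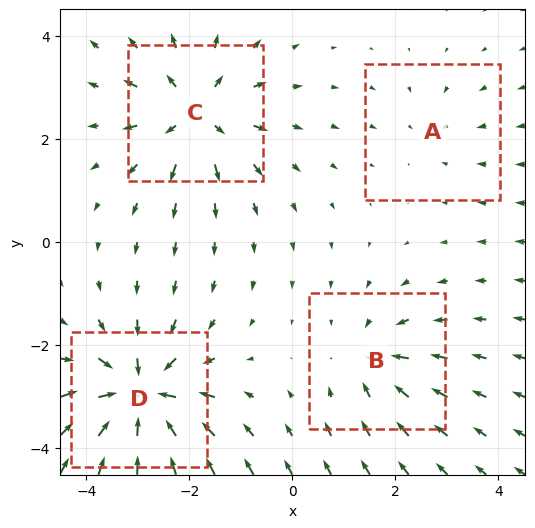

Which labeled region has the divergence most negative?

D

Divergence at each region's feature centre — A: about -2, B: about -4, C: about +6, D: about -8. Region D is most negative.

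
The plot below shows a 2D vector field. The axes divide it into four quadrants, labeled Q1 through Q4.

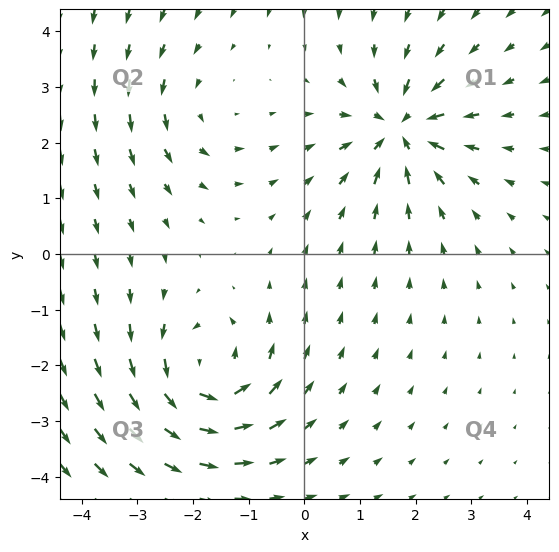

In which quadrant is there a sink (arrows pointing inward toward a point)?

Q1

The sink sits at approximately (1.7, 2.2), which lies in quadrant Q1. The divergence there is about -5, negative as expected for a sink.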